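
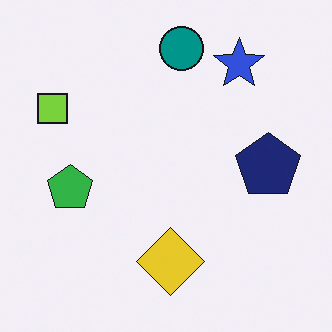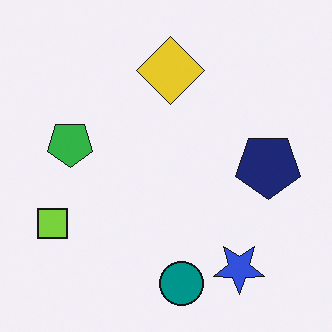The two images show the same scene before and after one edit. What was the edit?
The image was flipped vertically (top ↔ bottom).

The teal circle is in the top of the first image and the bottom of the second — shapes on opposite sides of the horizontal midline have swapped in a mirror flip.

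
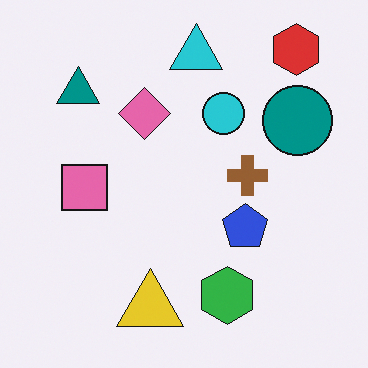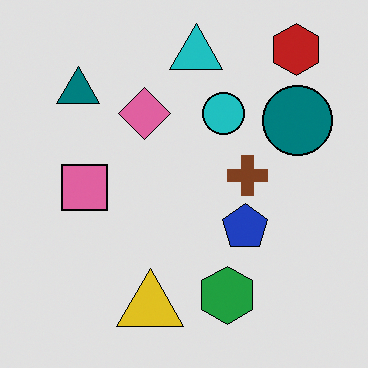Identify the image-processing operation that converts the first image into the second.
Posterized to a reduced palette.

Each flat color has snapped to a coarser quantized level — most visibly, the near-white background has dropped to a flat grey.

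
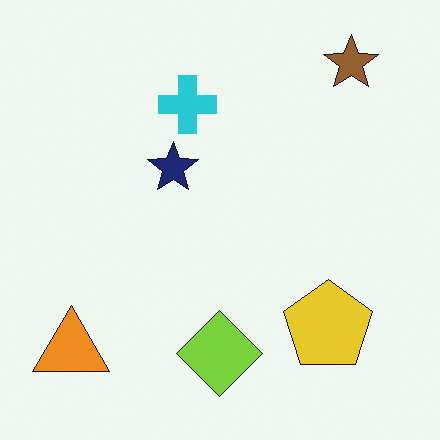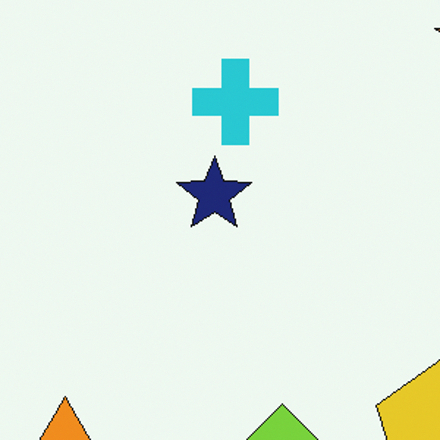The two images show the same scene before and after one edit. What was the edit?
The transformation is: cropped slightly and scaled back up.

The visible shapes are larger and the field of view is narrower; shapes near the original edges may be partly or wholly outside the frame — a crop-and-rescale.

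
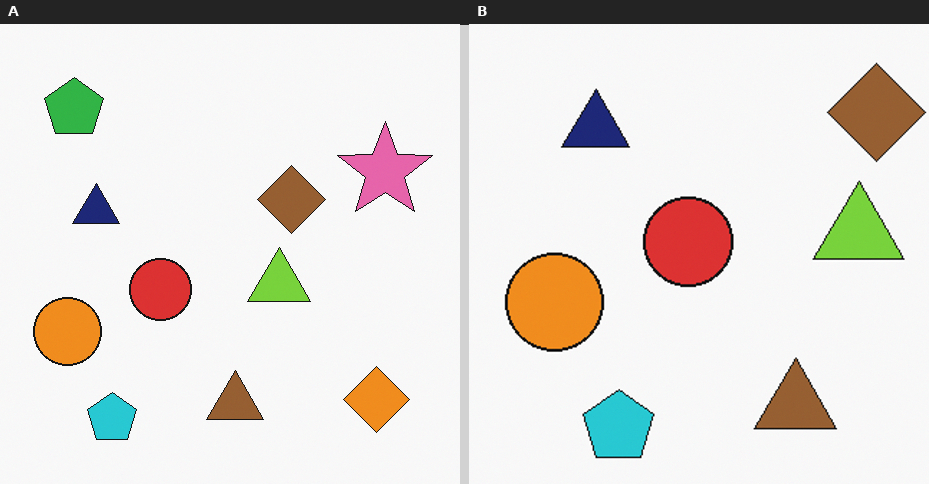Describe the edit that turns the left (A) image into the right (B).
This is the original image cropped to a modestly smaller region and rescaled.

The visible shapes are larger and the field of view is narrower; shapes near the original edges may be partly or wholly outside the frame — a crop-and-rescale.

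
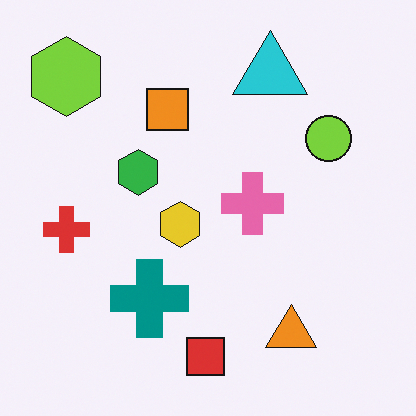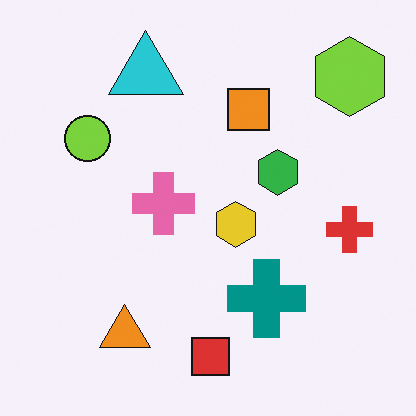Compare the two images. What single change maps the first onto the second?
This is the original image flipped horizontally (left ↔ right).

The red cross is in the left of the first image and the right of the second — shapes on opposite sides of the vertical midline have swapped in a mirror flip.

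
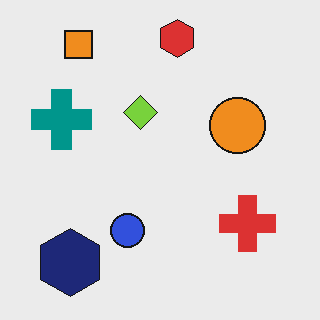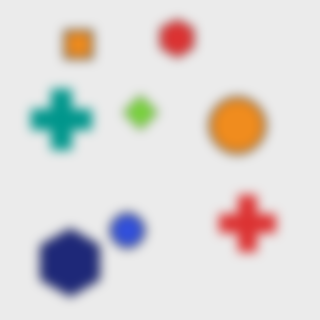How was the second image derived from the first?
Heavily blurred.

Shape edges and outlines are uniformly softened across the whole image.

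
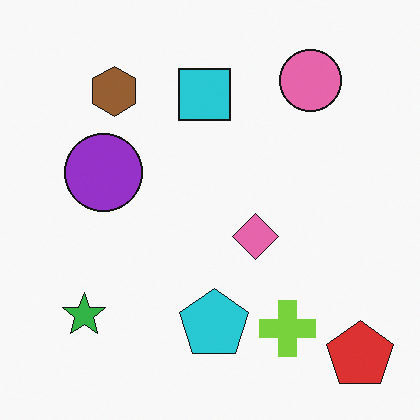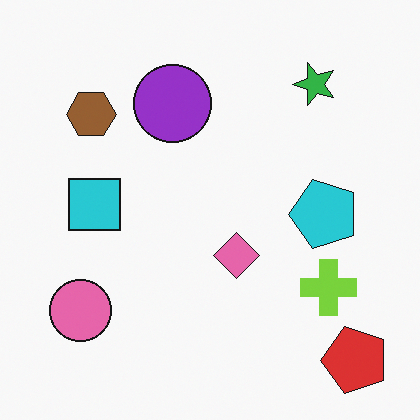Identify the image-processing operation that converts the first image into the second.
The second image is the first transposed (reflected across the top-left ↔ bottom-right diagonal).

Shapes have swapped their row and column positions — what was in the top-right is now in the bottom-left — a diagonal reflection.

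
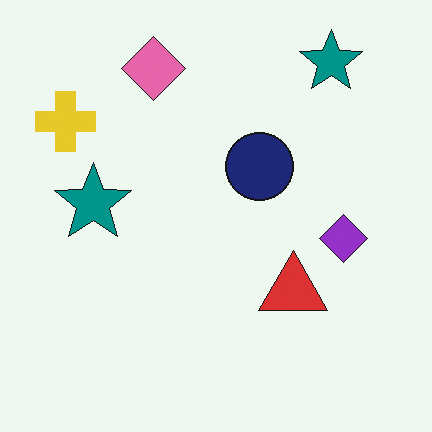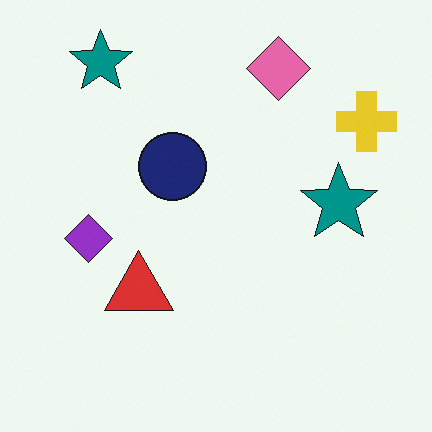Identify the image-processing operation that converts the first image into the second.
The second image is the first flipped horizontally (left ↔ right).

The yellow cross is in the top-left of the first image and the top-right of the second — shapes on opposite sides of the vertical midline have swapped in a mirror flip.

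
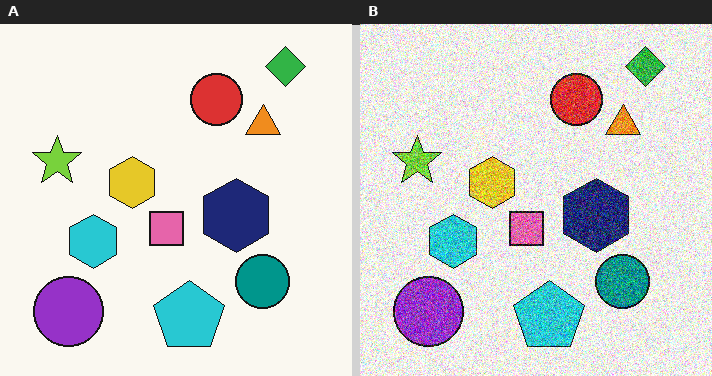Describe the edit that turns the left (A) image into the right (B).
The transformation is: degraded with heavy additive noise.

Random speckle covers the whole image, including the flat background.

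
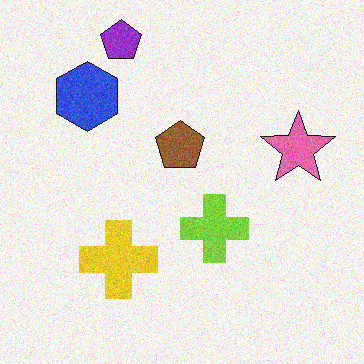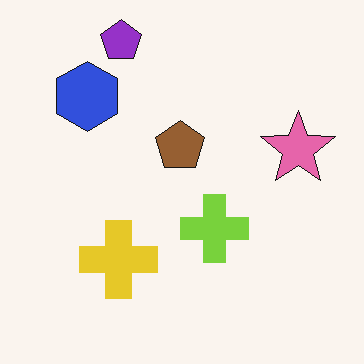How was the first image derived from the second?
The transformation is: degraded with moderate additive noise.

Random speckle covers the whole image, including the flat background.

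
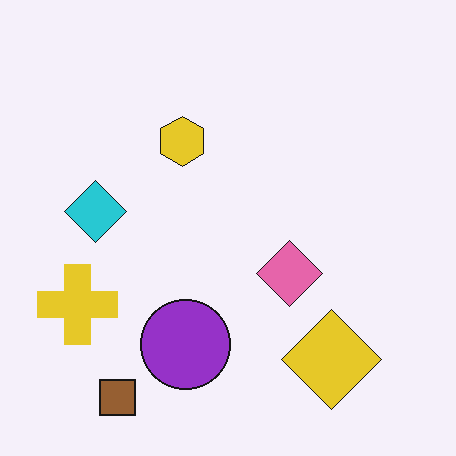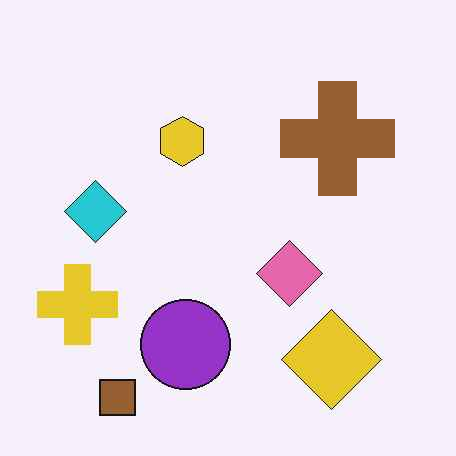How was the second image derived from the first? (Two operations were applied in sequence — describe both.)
It was JPEG-compressed with visible artifacts, then overlaid with an additional brown cross.

Blocky 8×8 compression artifacts appear around shape edges and the flat background shows ringing — characteristic JPEG degradation. A brown cross appears in the second image that is absent from the first.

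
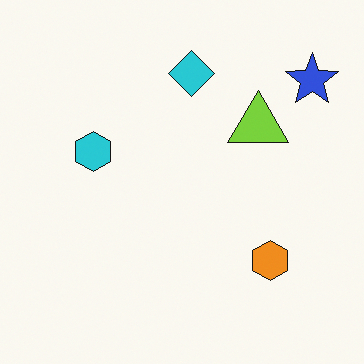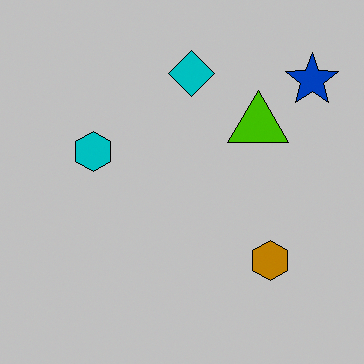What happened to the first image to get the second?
The transformation is: aggressively posterized.

Each flat color has snapped to a coarser quantized level — most visibly, the near-white background has dropped to a flat grey.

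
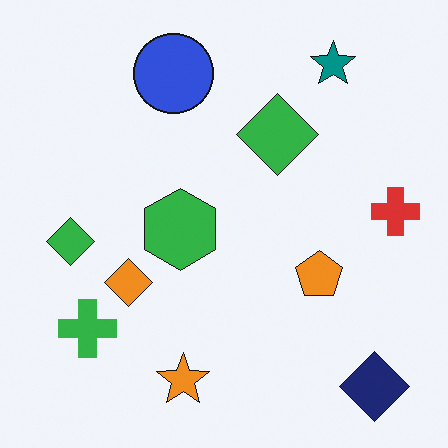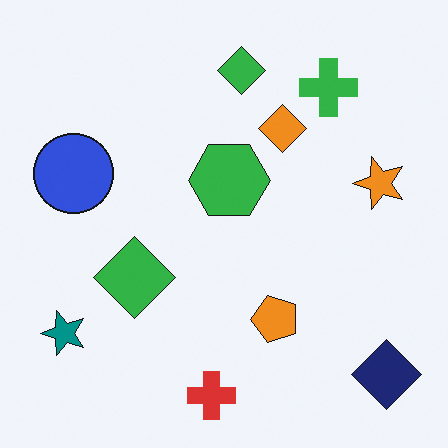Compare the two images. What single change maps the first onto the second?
This is the original image transposed (reflected across the top-left ↔ bottom-right diagonal).

Shapes have swapped their row and column positions — what was in the top-right is now in the bottom-left — a diagonal reflection.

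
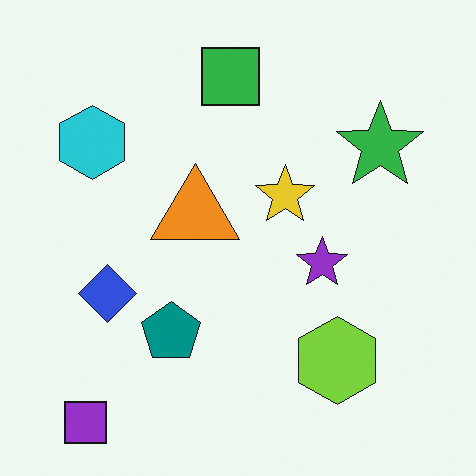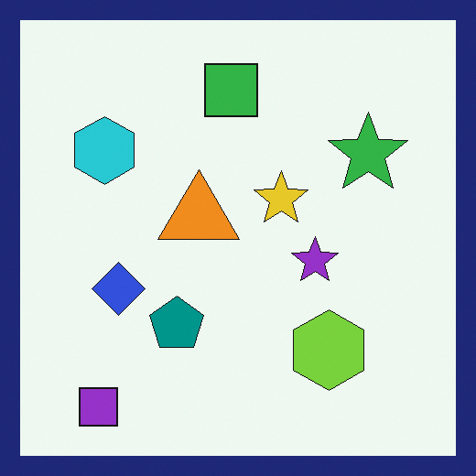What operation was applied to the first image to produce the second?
The transformation is: framed with a navy border.

A solid navy frame runs around the edge of the second image, with the content slightly shrunk inside it.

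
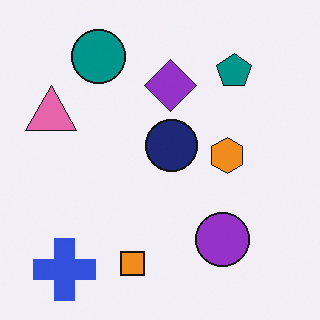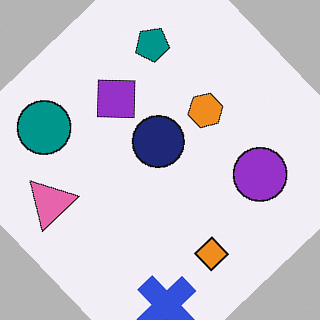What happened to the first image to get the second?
The second image is the first rotated counter-clockwise by a large amount — several tens of degrees.

Every shape is tilted by the same angle and the image corners show triangular fill wedges — a whole-image rotation by a non-right angle.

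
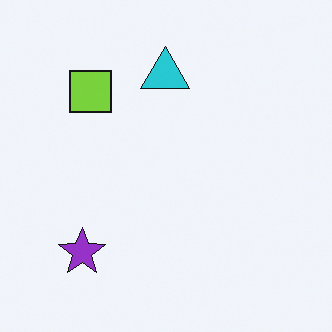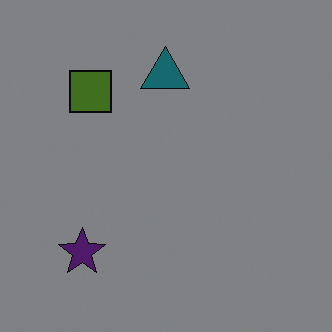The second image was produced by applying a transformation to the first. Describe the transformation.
This is the original image noticeably darkened.

Every pixel — background and shapes alike — is uniformly darkened.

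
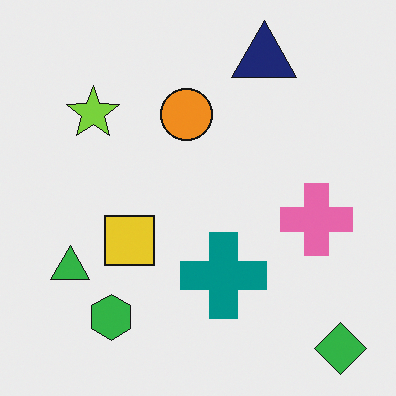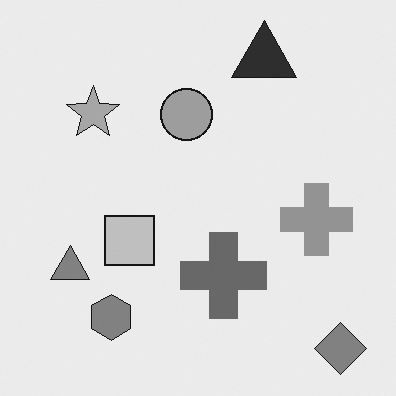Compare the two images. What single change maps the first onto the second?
This is the original image converted to grayscale.

All color is removed — every shape is now a shade of grey.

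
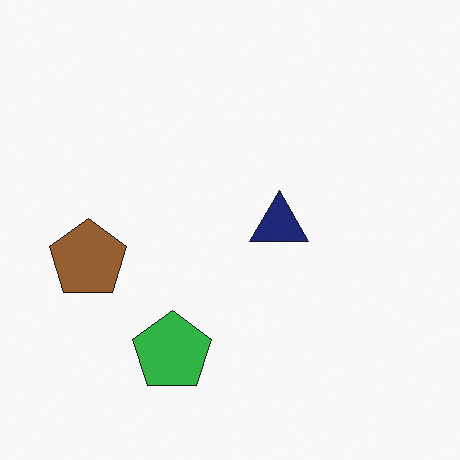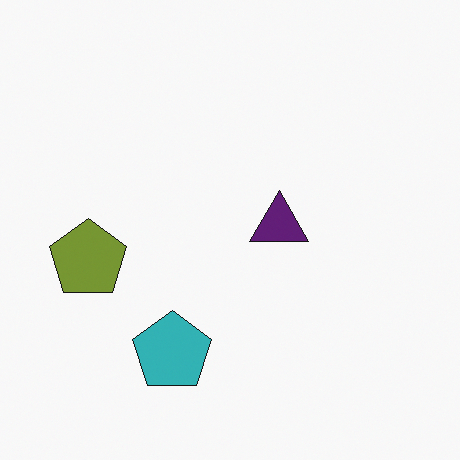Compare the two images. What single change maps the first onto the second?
The transformation is: hue-shifted by a small amount.

Every shape's color has rotated by the same amount around the hue wheel — a uniform hue shift.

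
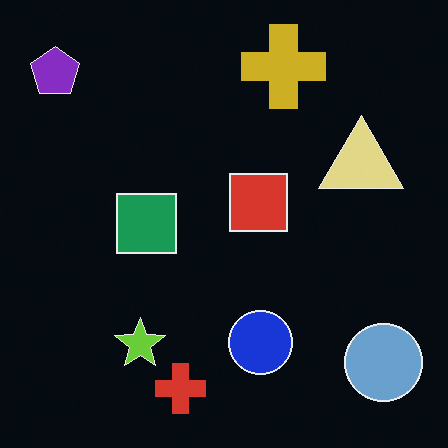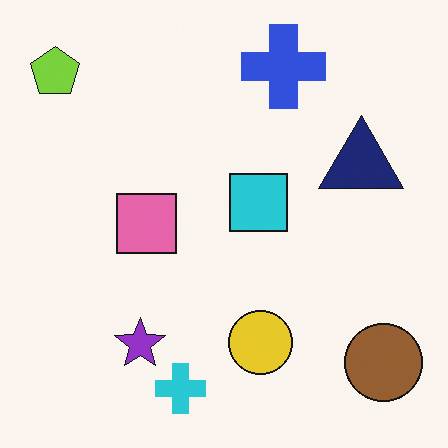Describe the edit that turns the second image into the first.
Color-inverted (negative).

The light background has become dark and every shape's color is its complement — a photographic negative.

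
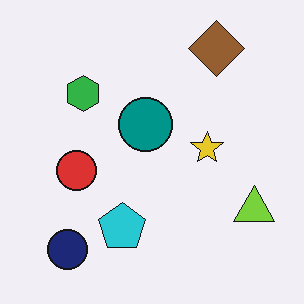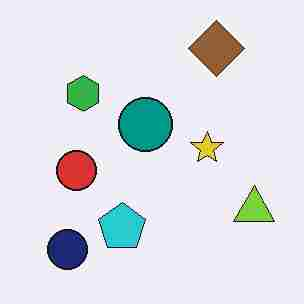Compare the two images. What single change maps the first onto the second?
The transformation is: degraded with heavy JPEG compression.

Blocky 8×8 compression artifacts appear around shape edges and the flat background shows ringing — characteristic JPEG degradation.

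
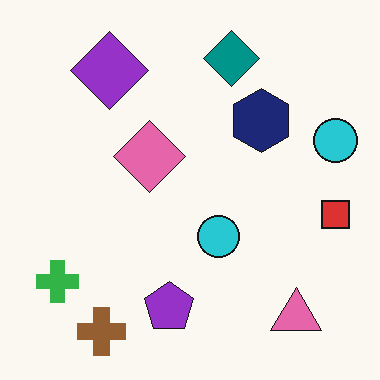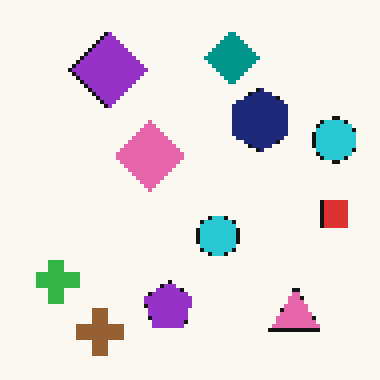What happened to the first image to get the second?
It was lightly pixelated (a mild mosaic effect).

Shapes are reduced to large square blocks; fine edges and outlines are lost — a downscale-then-upscale (mosaic) effect.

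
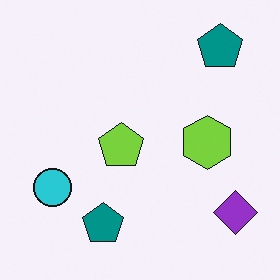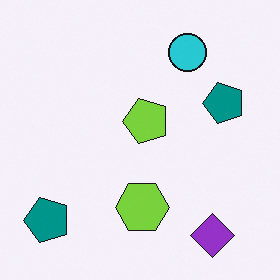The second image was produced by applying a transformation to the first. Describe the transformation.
The transformation is: transposed (reflected across the top-left ↔ bottom-right diagonal).

Shapes have swapped their row and column positions — what was in the top-right is now in the bottom-left — a diagonal reflection.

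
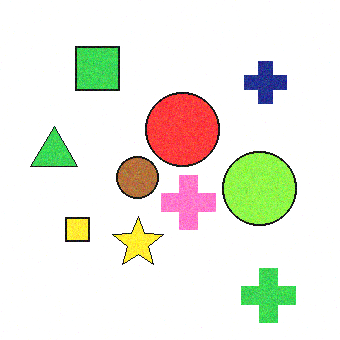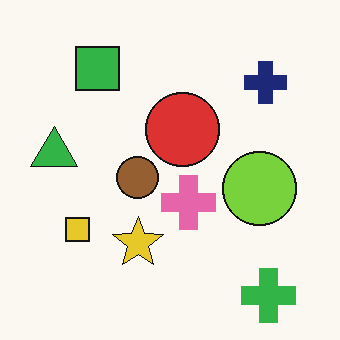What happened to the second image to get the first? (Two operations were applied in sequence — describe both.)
The transformation is: degraded with light additive noise, then slightly brightened.

Random speckle covers the whole image, including the flat background. Every pixel — background and shapes alike — is uniformly brightened.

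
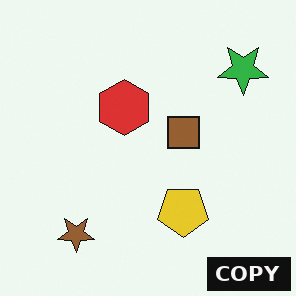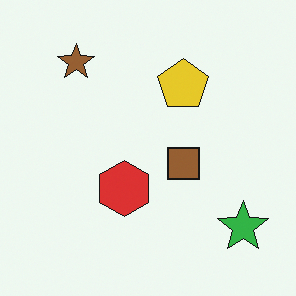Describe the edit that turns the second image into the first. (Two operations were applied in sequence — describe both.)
The image was flipped vertically (top ↔ bottom), then watermarked with the text "COPY" in the lower-right corner.

The brown star is in the top-left of the second image and the bottom-left of the first — shapes on opposite sides of the horizontal midline have swapped in a mirror flip. A dark label reading "COPY" appears in the lower-right corner.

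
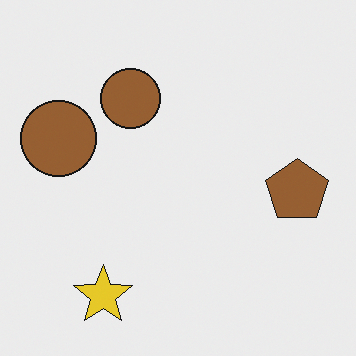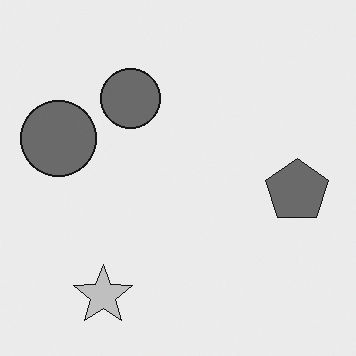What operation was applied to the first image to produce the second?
The transformation is: converted to grayscale.

All color is removed — every shape is now a shade of grey.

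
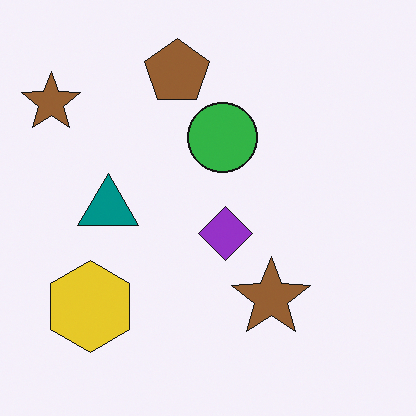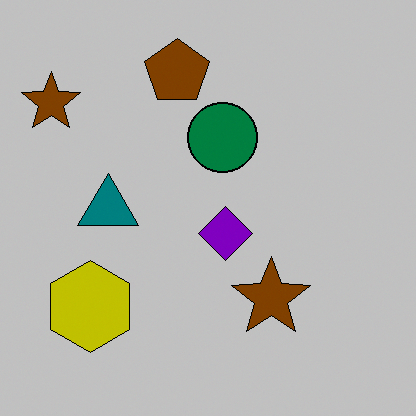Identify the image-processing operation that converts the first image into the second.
This is the original image heavily posterized to just a handful of flat colors.

Each flat color has snapped to a coarser quantized level — most visibly, the near-white background has dropped to a flat grey.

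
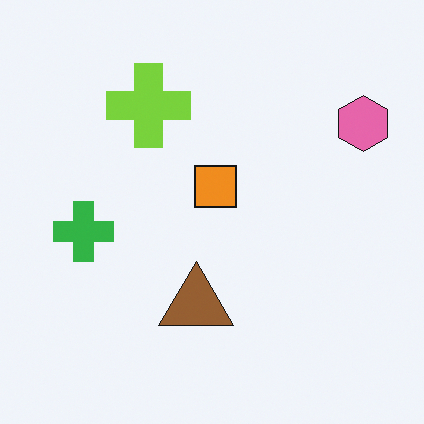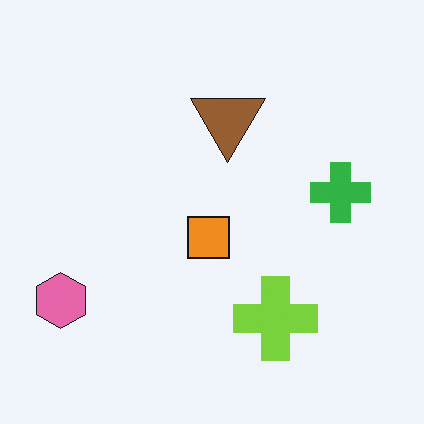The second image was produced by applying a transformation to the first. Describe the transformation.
This is the original image rotated 180°.

The pink hexagon sits in the top-right of the first image and the bottom-left of the second — consistent with a whole-image 180° rotation.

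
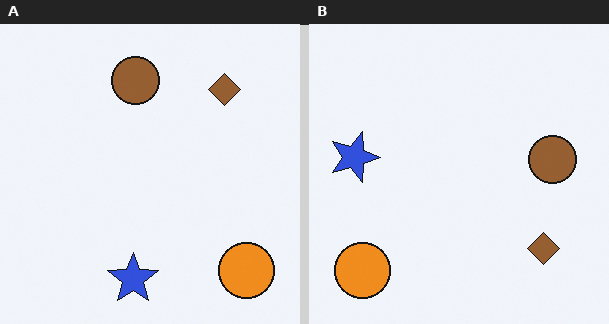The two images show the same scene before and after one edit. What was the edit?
The transformation is: rotated 90° clockwise.

The orange circle sits in the bottom-right of the left (A) image and the bottom-left of the right (B) — consistent with a whole-image 90° clockwise rotation.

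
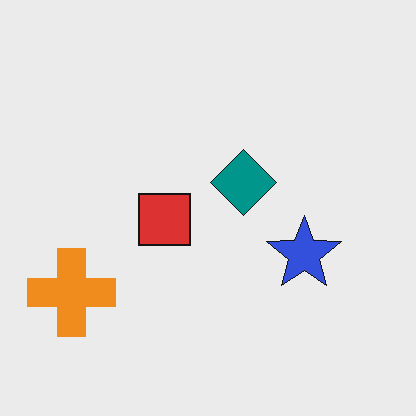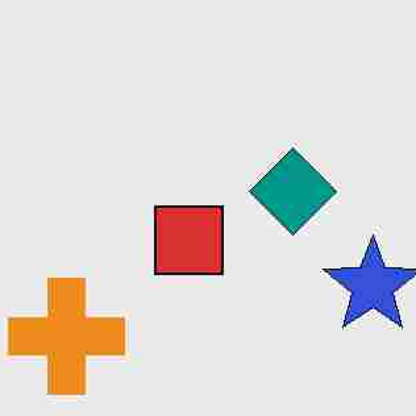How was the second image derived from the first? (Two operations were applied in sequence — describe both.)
The transformation is: heavily JPEG-compressed with obvious blocking artifacts, then cropped slightly and scaled back up.

Blocky 8×8 compression artifacts appear around shape edges and the flat background shows ringing — characteristic JPEG degradation. The visible shapes are larger and the field of view is narrower; shapes near the original edges may be partly or wholly outside the frame — a crop-and-rescale.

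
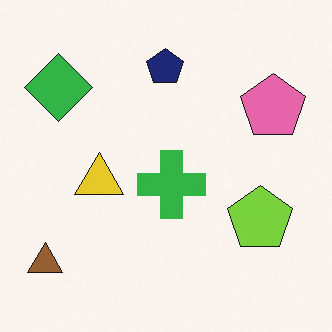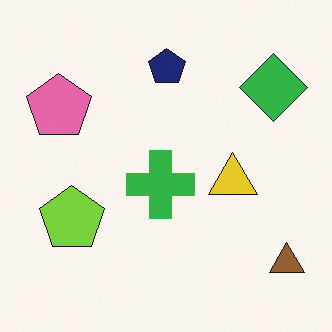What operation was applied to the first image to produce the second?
Flipped horizontally (left ↔ right).

The brown triangle is in the bottom-left of the first image and the bottom-right of the second — shapes on opposite sides of the vertical midline have swapped in a mirror flip.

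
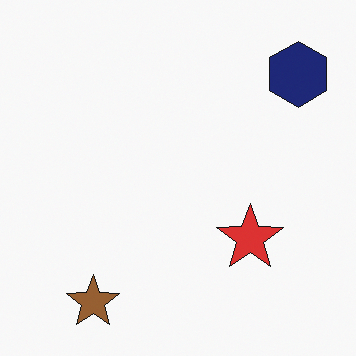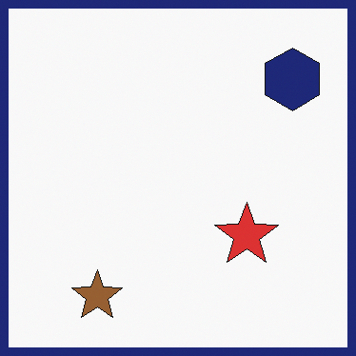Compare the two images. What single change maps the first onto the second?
It was framed with a navy border.

A solid navy frame runs around the edge of the second image, with the content slightly shrunk inside it.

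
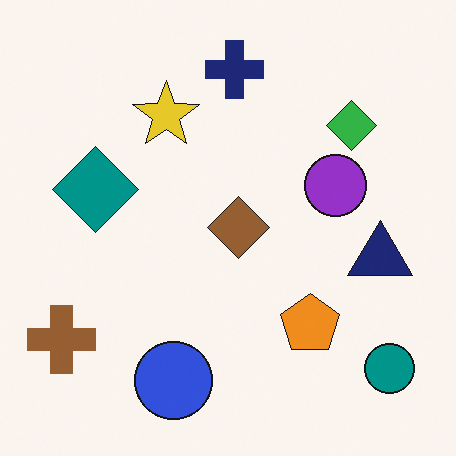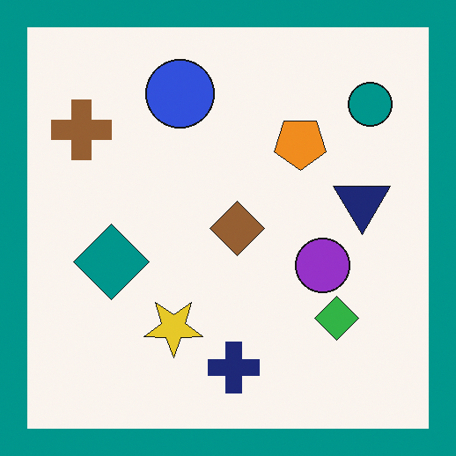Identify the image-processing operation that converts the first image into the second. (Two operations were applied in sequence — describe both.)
Flipped vertically (top ↔ bottom), then framed with a teal border.

The navy cross is in the top of the first image and the bottom of the second — shapes on opposite sides of the horizontal midline have swapped in a mirror flip. A solid teal frame runs around the edge of the second image, with the content slightly shrunk inside it.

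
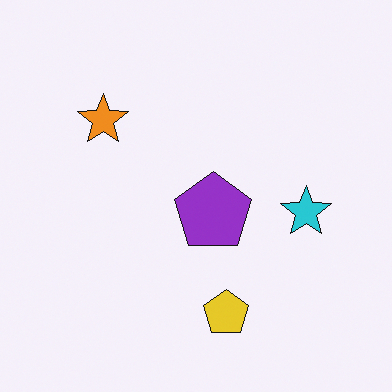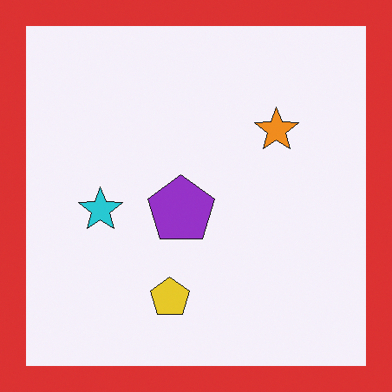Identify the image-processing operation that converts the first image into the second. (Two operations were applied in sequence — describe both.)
This is the original image flipped horizontally (left ↔ right), then framed with a red border.

The cyan star is in the right of the first image and the left of the second — shapes on opposite sides of the vertical midline have swapped in a mirror flip. A solid red frame runs around the edge of the second image, with the content slightly shrunk inside it.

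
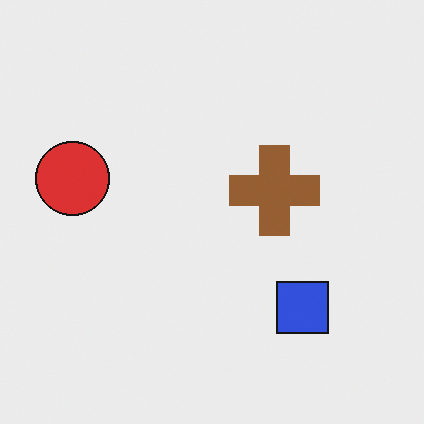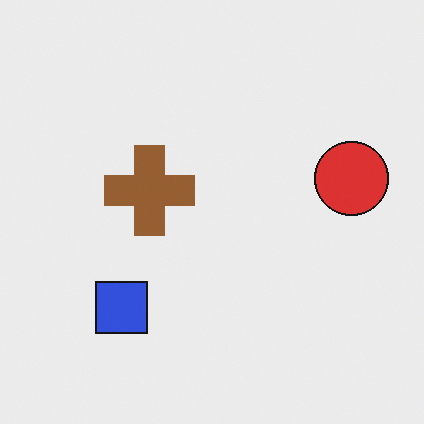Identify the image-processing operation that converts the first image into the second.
This is the original image flipped horizontally (left ↔ right).

The red circle is in the left of the first image and the right of the second — shapes on opposite sides of the vertical midline have swapped in a mirror flip.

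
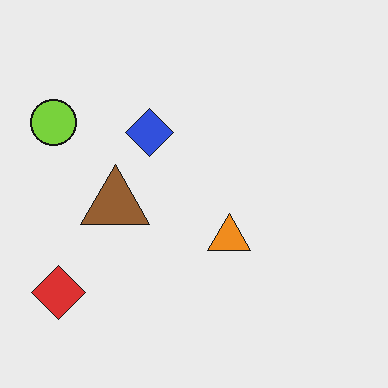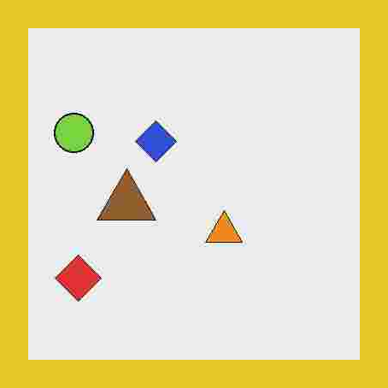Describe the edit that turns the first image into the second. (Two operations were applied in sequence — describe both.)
The second image is the first degraded with heavy JPEG compression, then framed with a yellow border.

Blocky 8×8 compression artifacts appear around shape edges and the flat background shows ringing — characteristic JPEG degradation. A solid yellow frame runs around the edge of the second image, with the content slightly shrunk inside it.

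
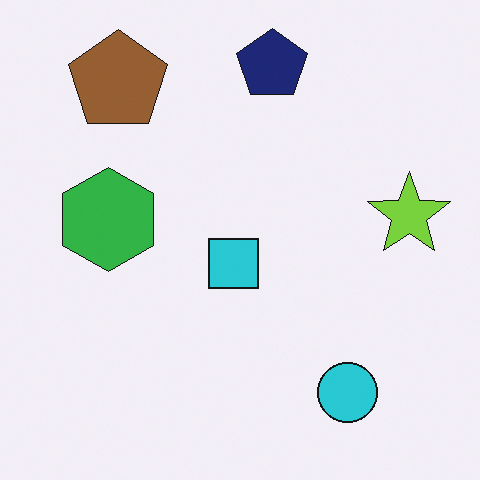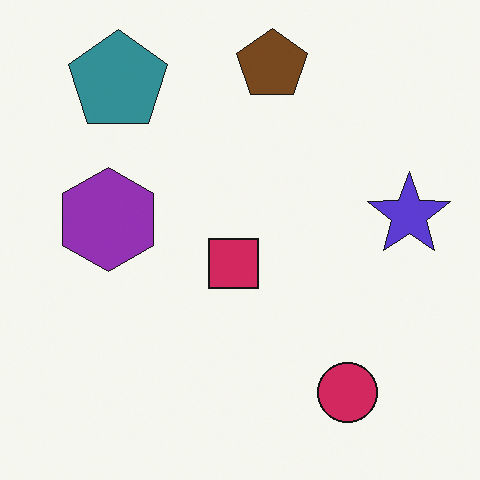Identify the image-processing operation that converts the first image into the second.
The second image is the first hue-shifted by a large amount.

Every shape's color has rotated by the same amount around the hue wheel — a uniform hue shift.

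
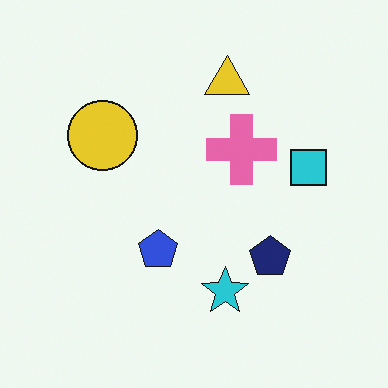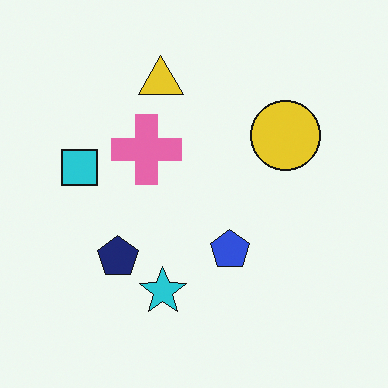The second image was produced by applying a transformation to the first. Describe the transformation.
Flipped horizontally (left ↔ right).

The cyan square is in the right of the first image and the left of the second — shapes on opposite sides of the vertical midline have swapped in a mirror flip.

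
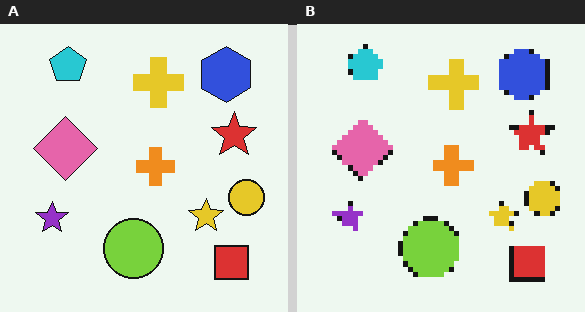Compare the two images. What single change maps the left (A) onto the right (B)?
The image was lightly pixelated (a mild mosaic effect).

Shapes are reduced to large square blocks; fine edges and outlines are lost — a downscale-then-upscale (mosaic) effect.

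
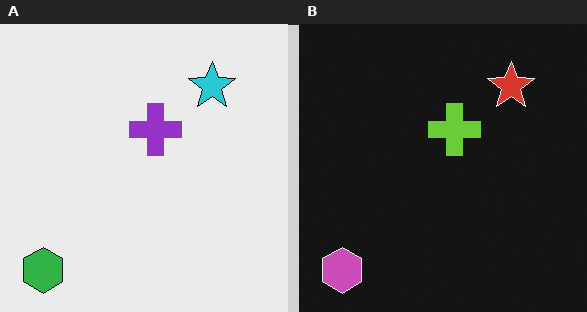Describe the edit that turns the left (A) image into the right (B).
It was color-inverted (negative).

The light background has become dark and every shape's color is its complement — a photographic negative.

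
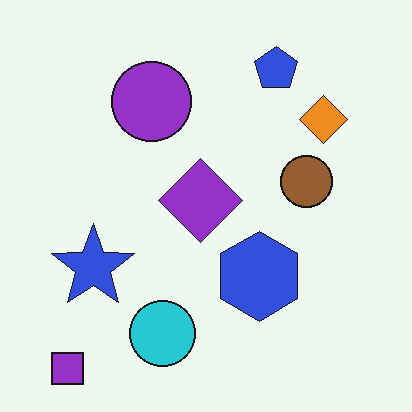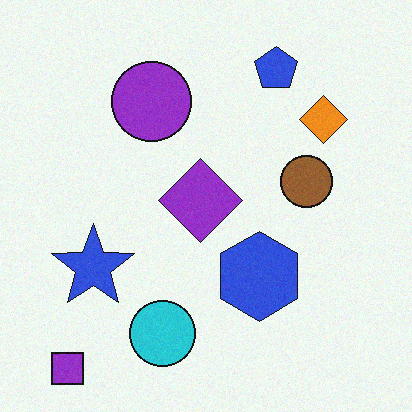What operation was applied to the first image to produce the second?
The image was degraded with light additive noise.

Random speckle covers the whole image, including the flat background.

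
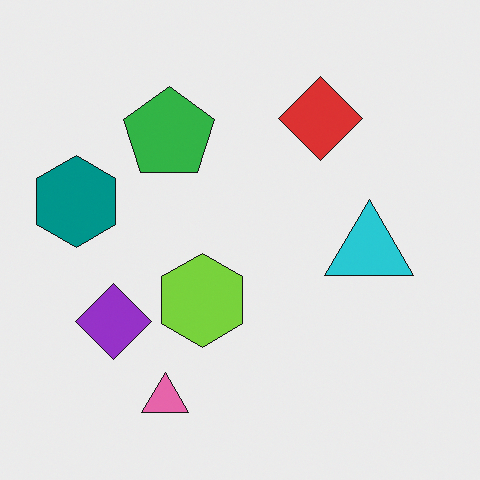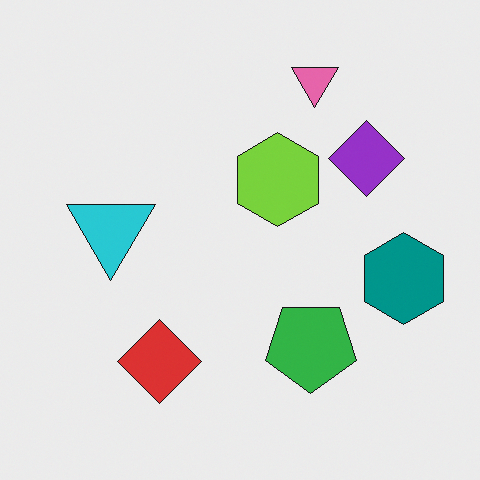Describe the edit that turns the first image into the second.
The second image is the first rotated 180°.

The pink triangle sits in the bottom of the first image and the top of the second — consistent with a whole-image 180° rotation.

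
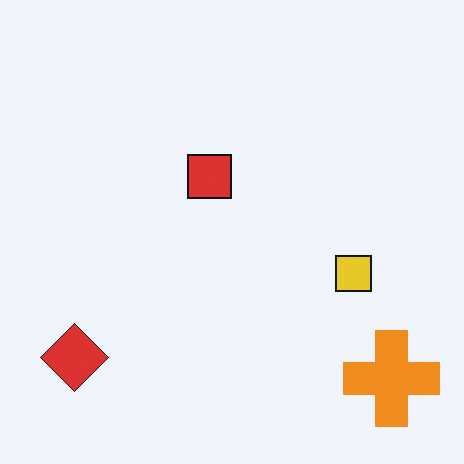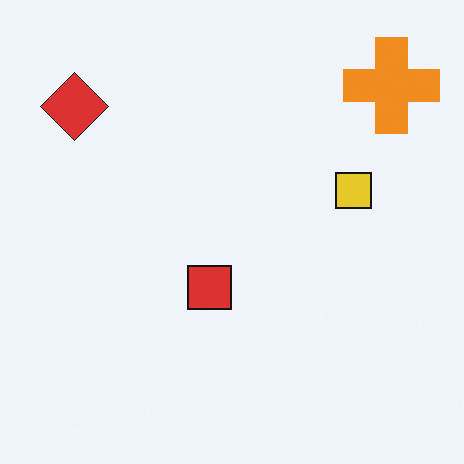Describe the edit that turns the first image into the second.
The second image is the first flipped vertically (top ↔ bottom).

The orange cross is in the bottom-right of the first image and the top-right of the second — shapes on opposite sides of the horizontal midline have swapped in a mirror flip.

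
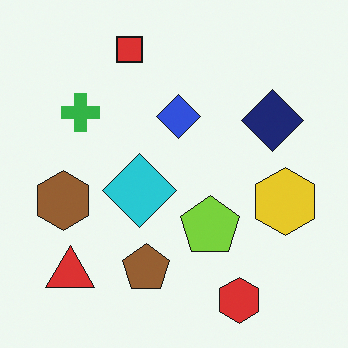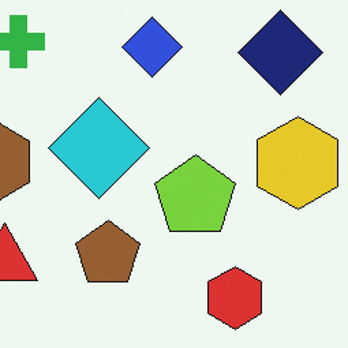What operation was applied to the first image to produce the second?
This is the original image cropped slightly and scaled back up.

The visible shapes are larger and the field of view is narrower; shapes near the original edges may be partly or wholly outside the frame — a crop-and-rescale.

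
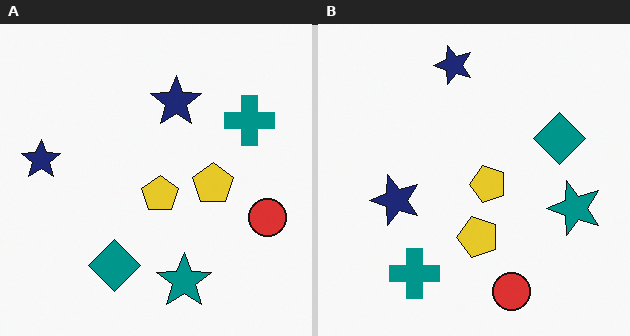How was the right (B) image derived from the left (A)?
The transformation is: transposed (reflected across the top-left ↔ bottom-right diagonal).

Shapes have swapped their row and column positions — what was in the top-right is now in the bottom-left — a diagonal reflection.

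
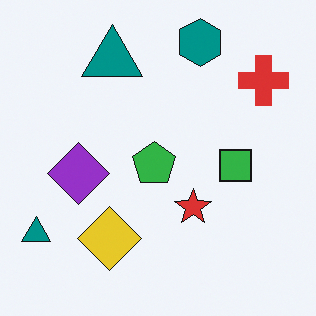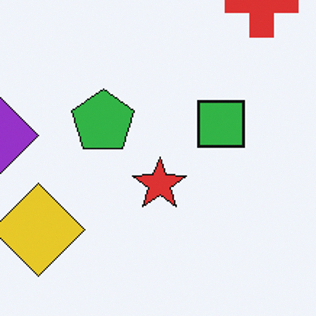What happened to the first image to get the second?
The image was cropped to a modestly smaller region and rescaled.

The visible shapes are larger and the field of view is narrower; shapes near the original edges may be partly or wholly outside the frame — a crop-and-rescale.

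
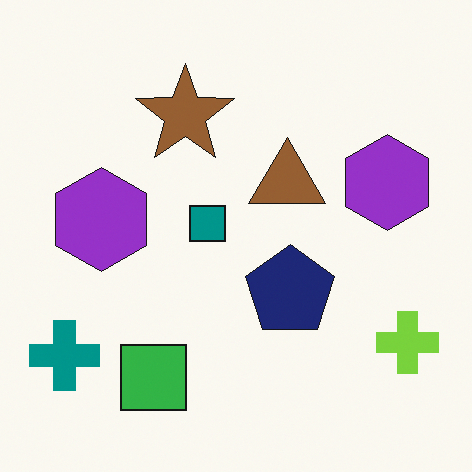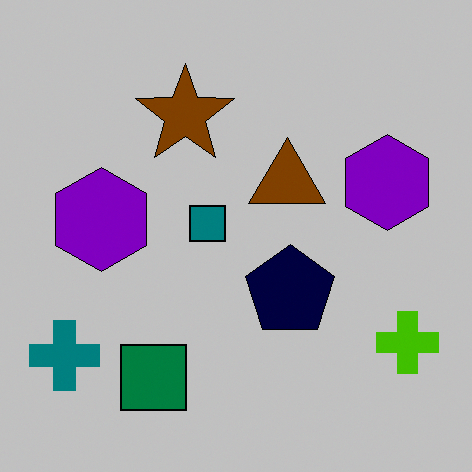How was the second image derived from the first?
Heavily posterized to just a handful of flat colors.

Each flat color has snapped to a coarser quantized level — most visibly, the near-white background has dropped to a flat grey.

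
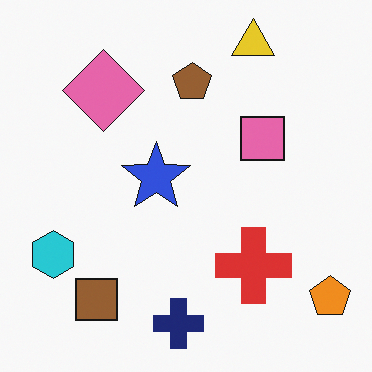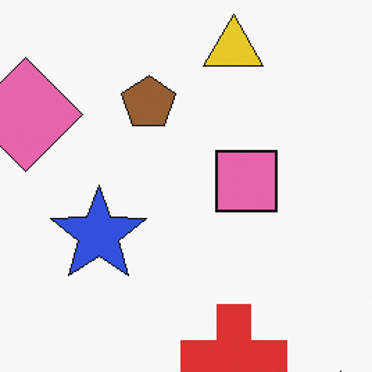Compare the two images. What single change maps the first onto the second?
Cropped to a modestly smaller region and rescaled.

The visible shapes are larger and the field of view is narrower; shapes near the original edges may be partly or wholly outside the frame — a crop-and-rescale.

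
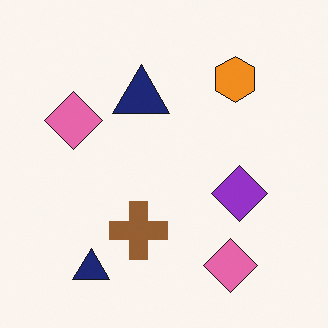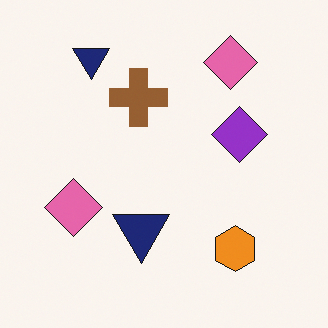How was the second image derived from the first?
This is the original image flipped vertically (top ↔ bottom).

The orange hexagon is in the top-right of the first image and the bottom-right of the second — shapes on opposite sides of the horizontal midline have swapped in a mirror flip.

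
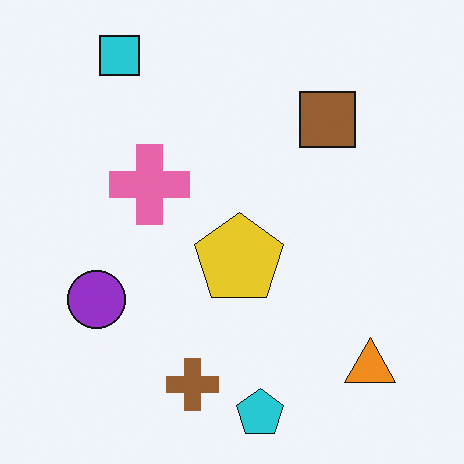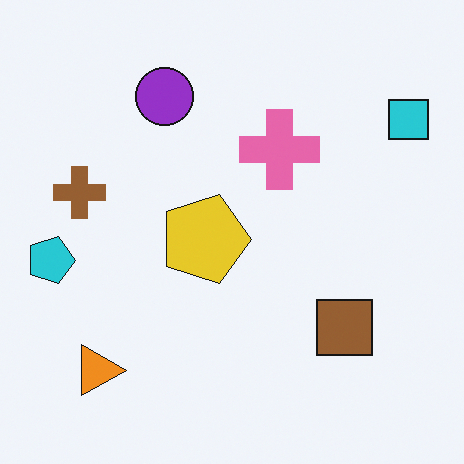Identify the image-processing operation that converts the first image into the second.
Rotated 90° clockwise.

The cyan square sits in the top-left of the first image and the top-right of the second — consistent with a whole-image 90° clockwise rotation.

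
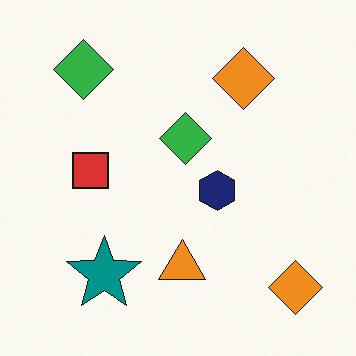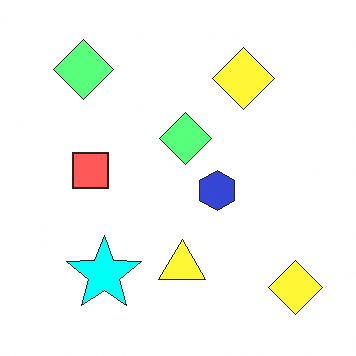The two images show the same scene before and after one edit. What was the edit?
The transformation is: noticeably brightened.

Every pixel — background and shapes alike — is uniformly brightened.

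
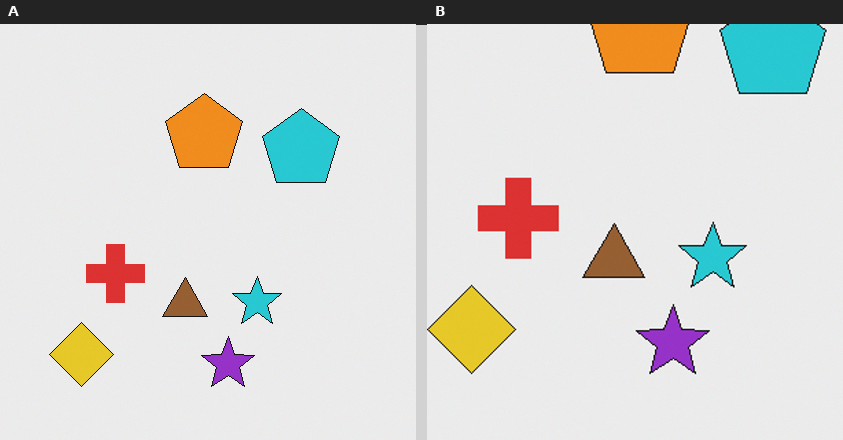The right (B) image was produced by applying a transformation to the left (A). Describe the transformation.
Cropped to a modestly smaller region and rescaled.

The visible shapes are larger and the field of view is narrower; shapes near the original edges may be partly or wholly outside the frame — a crop-and-rescale.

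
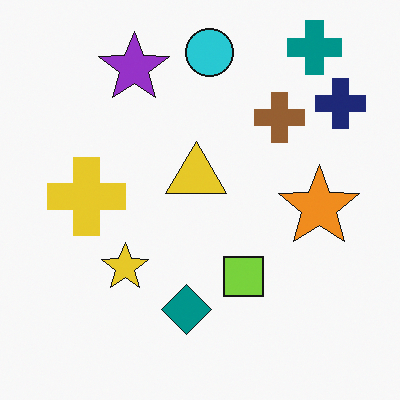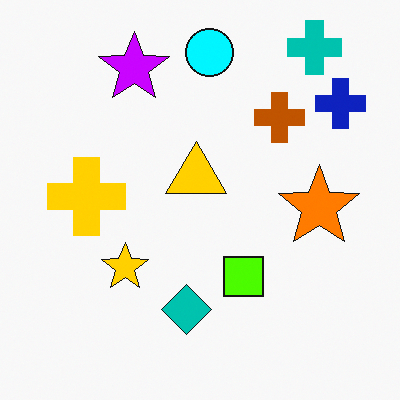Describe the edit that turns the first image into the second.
The transformation is: heavily oversaturated.

All colors are more vivid — a global saturation change.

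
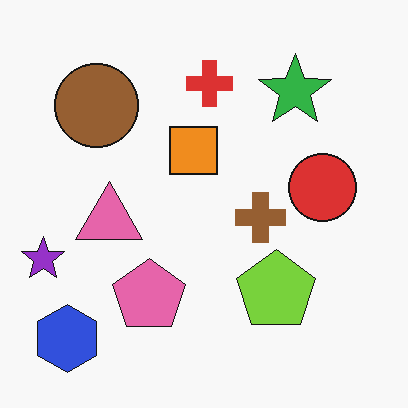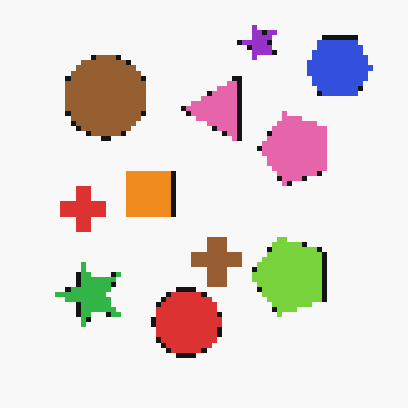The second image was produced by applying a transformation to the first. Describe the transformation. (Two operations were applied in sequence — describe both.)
The image was transposed (reflected across the top-left ↔ bottom-right diagonal), then lightly pixelated (a mild mosaic effect).

Shapes have swapped their row and column positions — what was in the top-right is now in the bottom-left — a diagonal reflection. Shapes are reduced to large square blocks; fine edges and outlines are lost — a downscale-then-upscale (mosaic) effect.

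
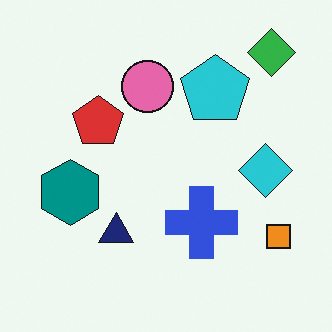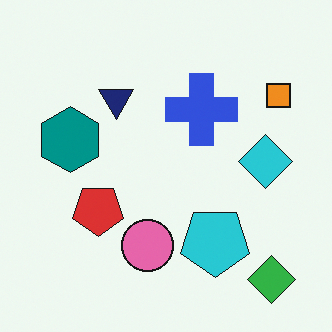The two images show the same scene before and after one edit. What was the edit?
The image was flipped vertically (top ↔ bottom).

The green diamond is in the top-right of the first image and the bottom-right of the second — shapes on opposite sides of the horizontal midline have swapped in a mirror flip.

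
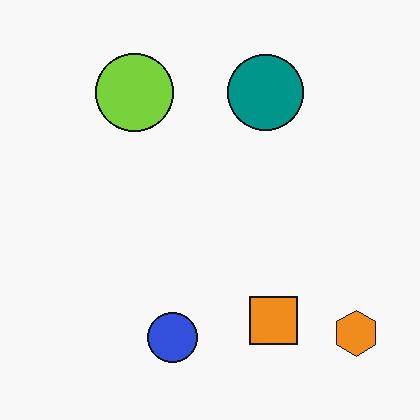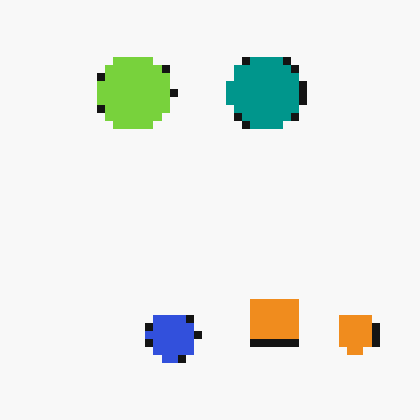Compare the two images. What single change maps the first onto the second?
This is the original image pixelated into visible square blocks.

Shapes are reduced to large square blocks; fine edges and outlines are lost — a downscale-then-upscale (mosaic) effect.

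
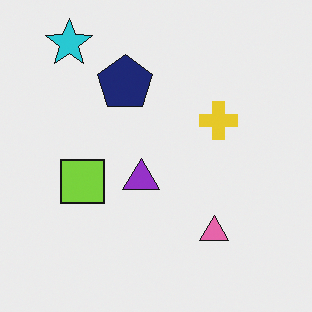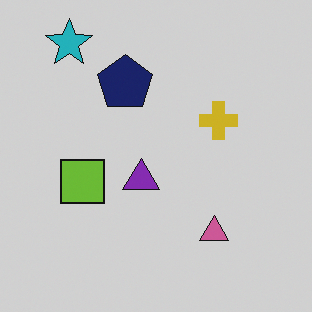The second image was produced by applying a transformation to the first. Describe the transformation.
Slightly darkened.

Every pixel — background and shapes alike — is uniformly darkened.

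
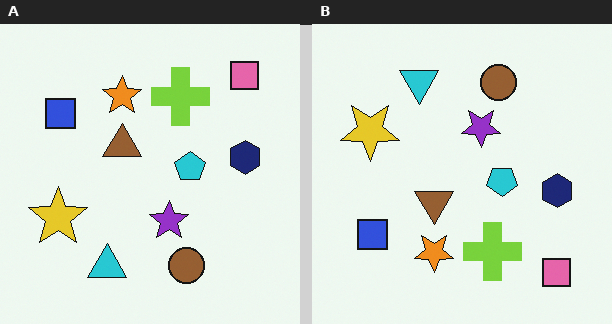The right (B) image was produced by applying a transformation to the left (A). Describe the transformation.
The transformation is: flipped vertically (top ↔ bottom).

The pink square is in the top-right of the left (A) image and the bottom-right of the right (B) — shapes on opposite sides of the horizontal midline have swapped in a mirror flip.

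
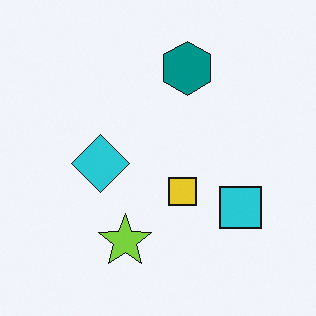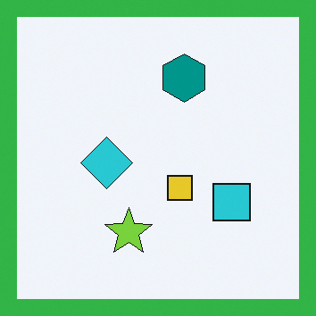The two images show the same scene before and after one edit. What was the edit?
This is the original image framed with a green border.

A solid green frame runs around the edge of the second image, with the content slightly shrunk inside it.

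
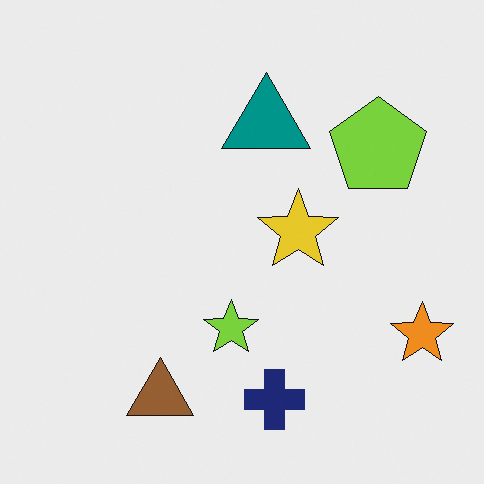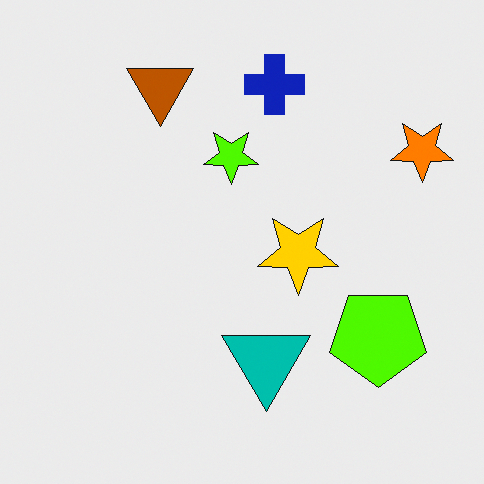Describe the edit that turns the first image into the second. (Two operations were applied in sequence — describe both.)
This is the original image flipped vertically (top ↔ bottom), then made much more vivid (saturation change).

The navy cross is in the bottom of the first image and the top of the second — shapes on opposite sides of the horizontal midline have swapped in a mirror flip. All colors are more vivid — a global saturation change.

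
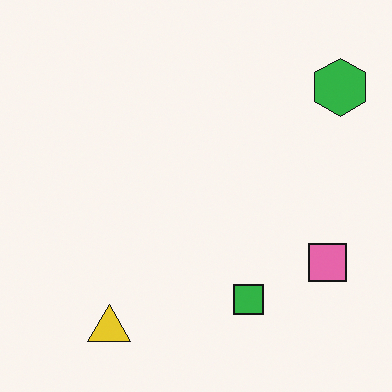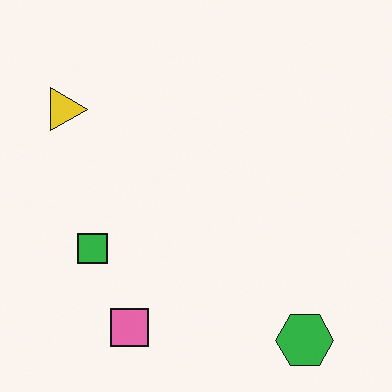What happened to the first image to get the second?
The second image is the first rotated 90° clockwise.

The green hexagon sits in the top-right of the first image and the bottom-right of the second — consistent with a whole-image 90° clockwise rotation.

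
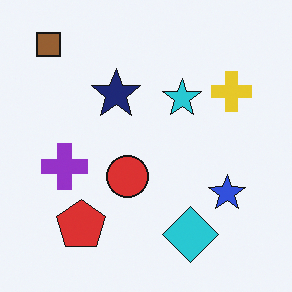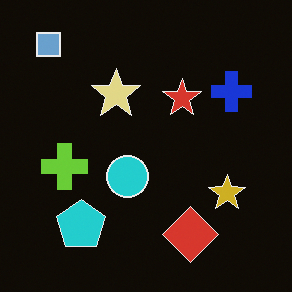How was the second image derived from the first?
Color-inverted (negative).

The light background has become dark and every shape's color is its complement — a photographic negative.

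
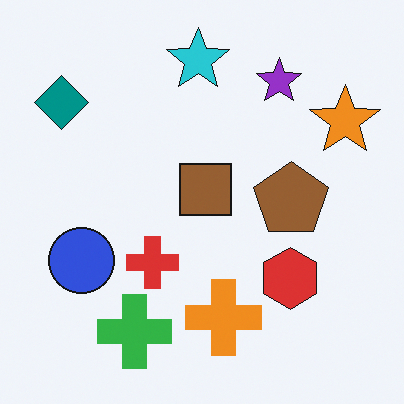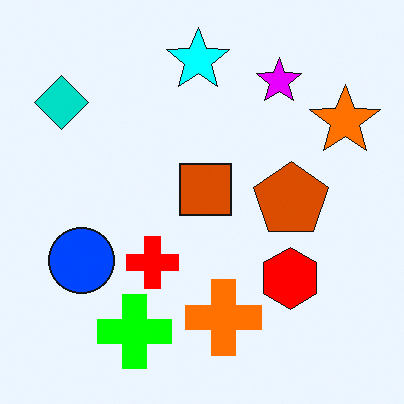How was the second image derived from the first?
Heavily oversaturated.

All colors are more vivid — a global saturation change.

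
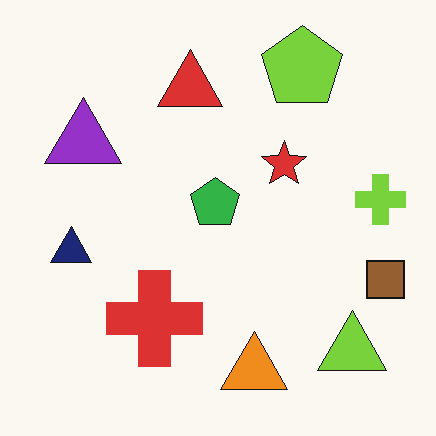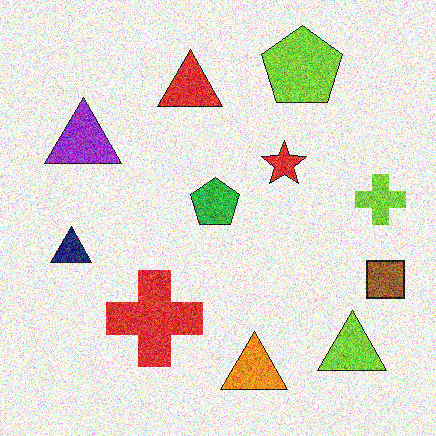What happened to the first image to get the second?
The image was degraded with heavy additive noise.

Random speckle covers the whole image, including the flat background.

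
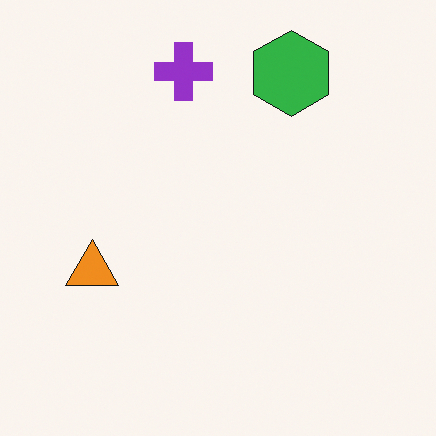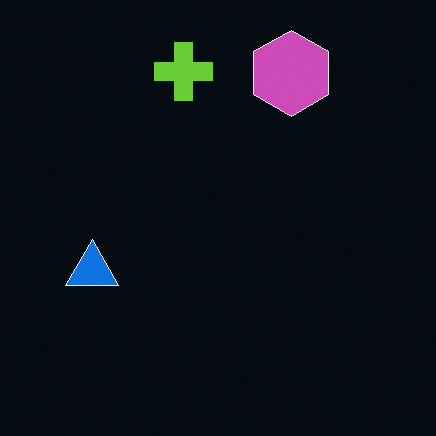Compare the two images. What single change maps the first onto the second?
The image was color-inverted (negative).

The light background has become dark and every shape's color is its complement — a photographic negative.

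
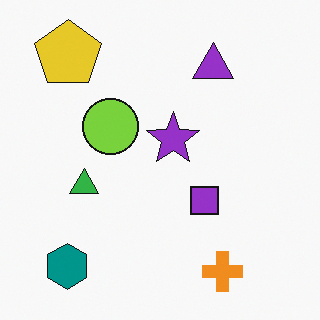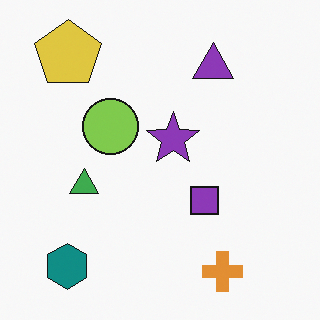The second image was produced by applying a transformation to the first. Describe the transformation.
The image was slightly desaturated.

All colors are more muted and greyish — a global saturation change.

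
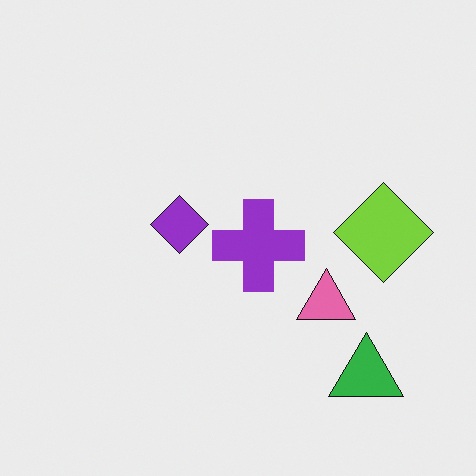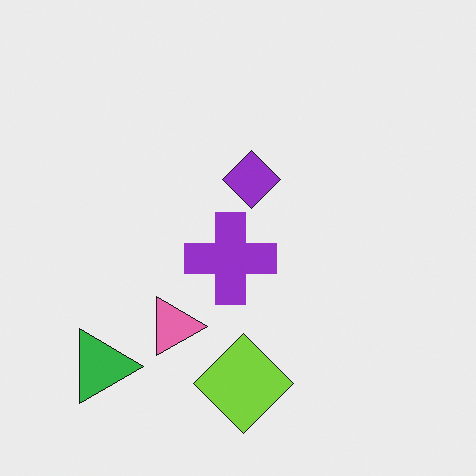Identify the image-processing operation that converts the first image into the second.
The image was rotated 90° clockwise.

The green triangle sits in the bottom-right of the first image and the bottom-left of the second — consistent with a whole-image 90° clockwise rotation.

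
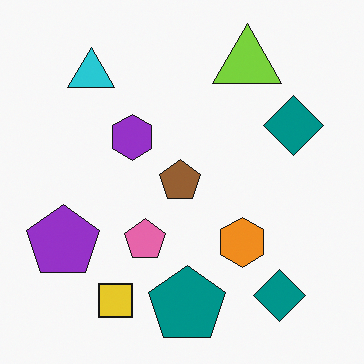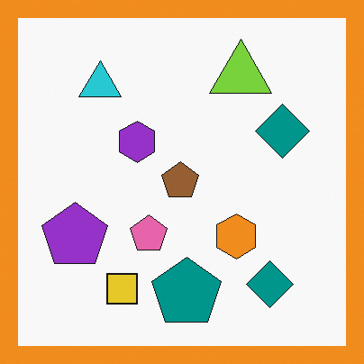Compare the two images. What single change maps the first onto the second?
Framed with a orange border.

A solid orange frame runs around the edge of the second image, with the content slightly shrunk inside it.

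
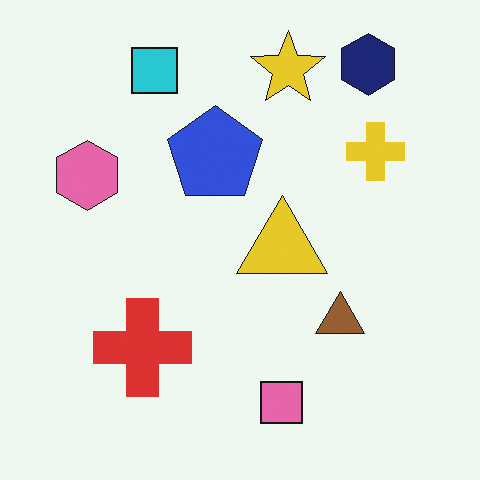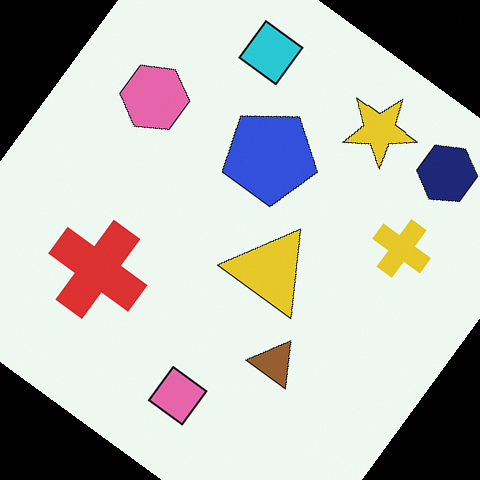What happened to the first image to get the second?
It was rotated clockwise by a large amount — several tens of degrees.

Every shape is tilted by the same angle and the image corners show triangular fill wedges — a whole-image rotation by a non-right angle.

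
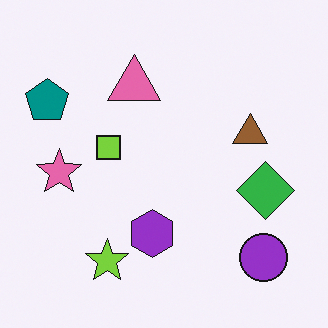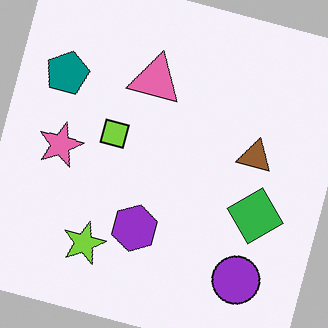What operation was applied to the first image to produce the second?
Rotated clockwise by a moderate amount.

Every shape is tilted by the same angle and the image corners show triangular fill wedges — a whole-image rotation by a non-right angle.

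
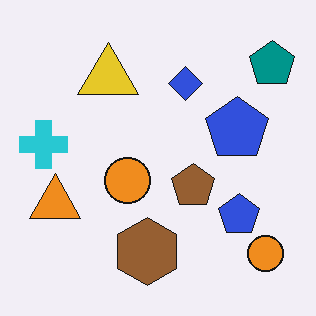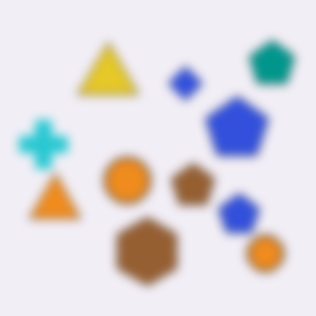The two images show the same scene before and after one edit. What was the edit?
The transformation is: strongly gaussian-blurred.

Shape edges and outlines are uniformly softened across the whole image.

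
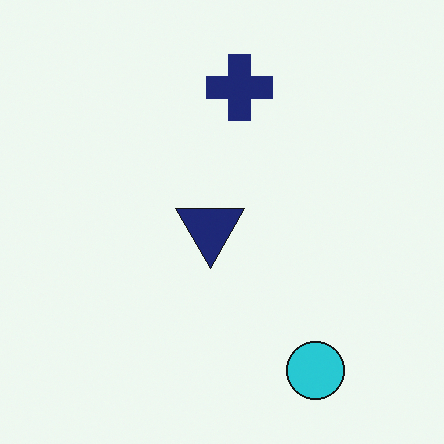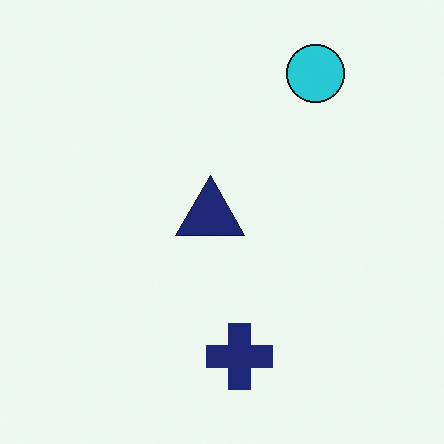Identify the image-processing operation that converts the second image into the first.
Flipped vertically (top ↔ bottom).

The cyan circle is in the top-right of the second image and the bottom-right of the first — shapes on opposite sides of the horizontal midline have swapped in a mirror flip.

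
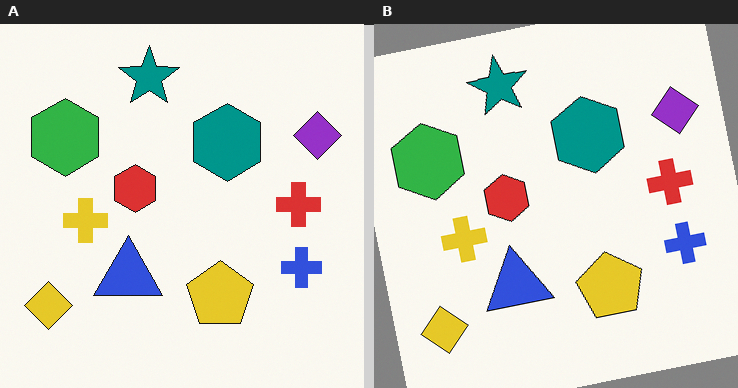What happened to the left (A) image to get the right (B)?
The right (B) image is the left (A) rotated counter-clockwise by a slight angle.

Every shape is tilted by the same angle and the image corners show triangular fill wedges — a whole-image rotation by a non-right angle.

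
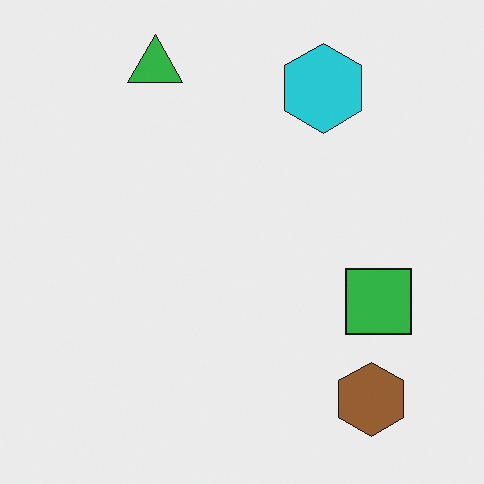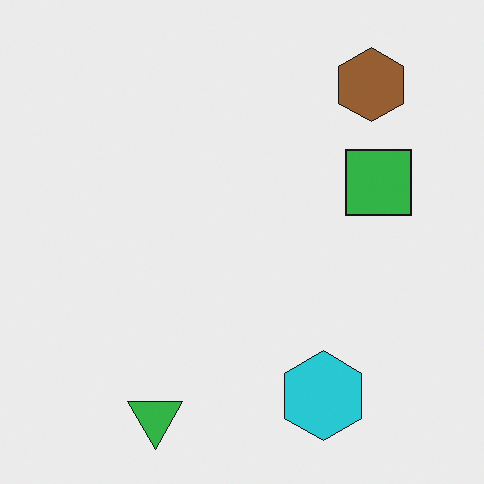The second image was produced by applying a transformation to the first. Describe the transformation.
The transformation is: flipped vertically (top ↔ bottom).

The green triangle is in the top-left of the first image and the bottom-left of the second — shapes on opposite sides of the horizontal midline have swapped in a mirror flip.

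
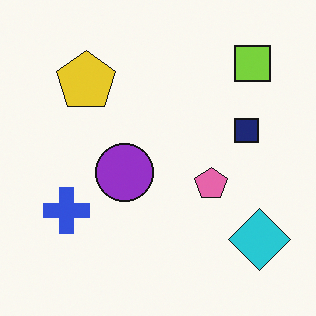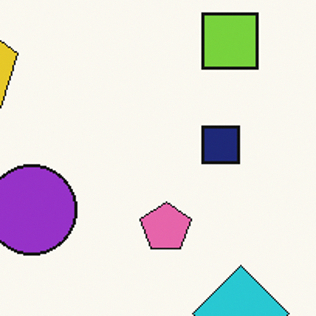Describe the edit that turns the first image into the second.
The transformation is: cropped slightly and scaled back up.

The visible shapes are larger and the field of view is narrower; shapes near the original edges may be partly or wholly outside the frame — a crop-and-rescale.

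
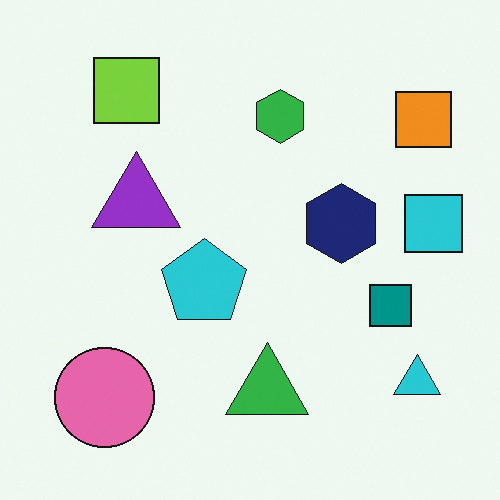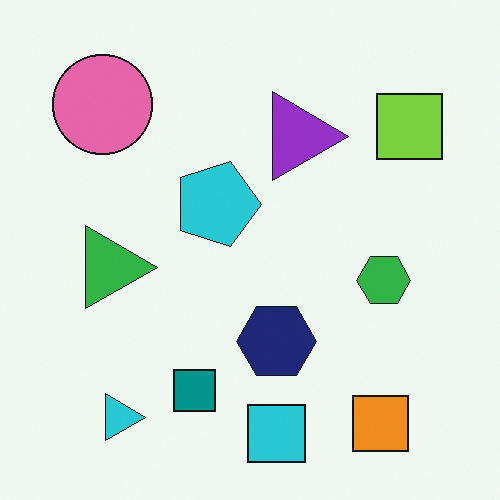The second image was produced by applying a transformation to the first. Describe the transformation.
The transformation is: rotated 90° clockwise.

The orange square sits in the top-right of the first image and the bottom-right of the second — consistent with a whole-image 90° clockwise rotation.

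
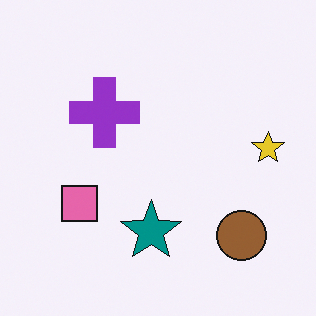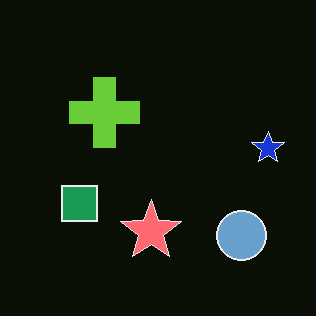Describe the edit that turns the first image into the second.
Color-inverted (negative).

The light background has become dark and every shape's color is its complement — a photographic negative.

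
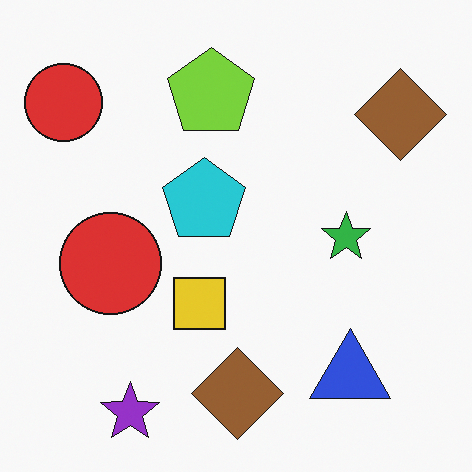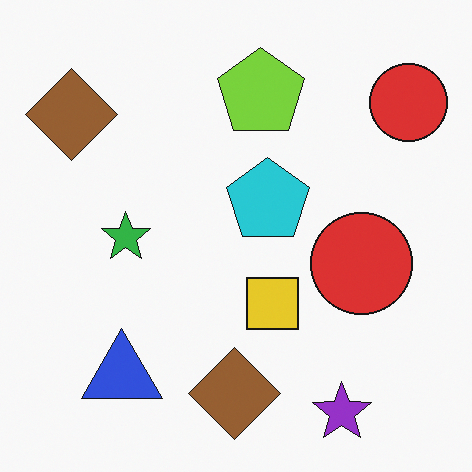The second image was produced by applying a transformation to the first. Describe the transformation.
The transformation is: flipped horizontally (left ↔ right).

The blue triangle is in the bottom-right of the first image and the bottom-left of the second — shapes on opposite sides of the vertical midline have swapped in a mirror flip.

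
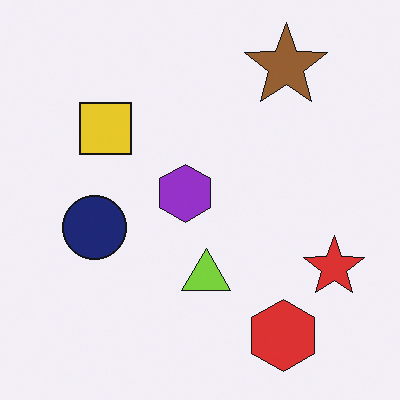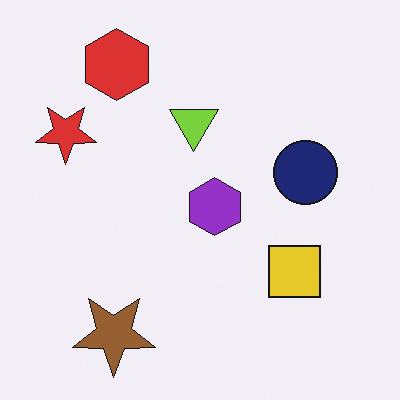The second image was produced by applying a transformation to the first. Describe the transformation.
The image was rotated 180°.

The brown star sits in the top-right of the first image and the bottom-left of the second — consistent with a whole-image 180° rotation.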